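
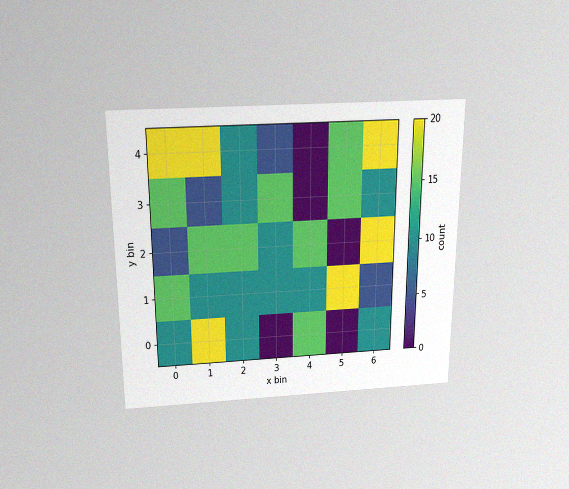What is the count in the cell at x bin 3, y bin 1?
10

The chart is viewed slightly from above, with some photo noise. Matching the cell (3, 1) against the colorbar gives 10.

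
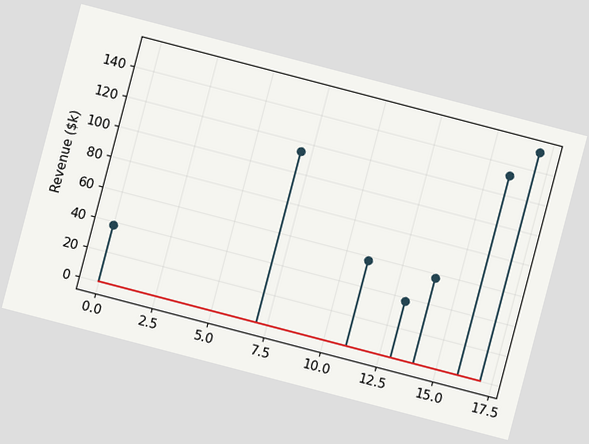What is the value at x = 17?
The chart is tilted about 15° clockwise. The stem at x=17 reaches $152k.

$152k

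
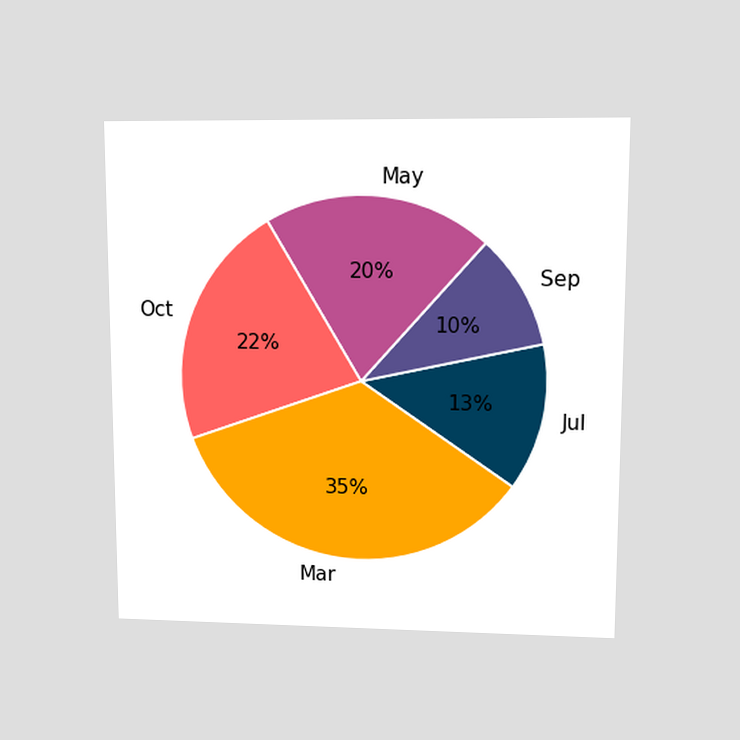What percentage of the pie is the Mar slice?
35%

The chart is viewed at a slight angle. The Mar slice takes up 35% of the pie.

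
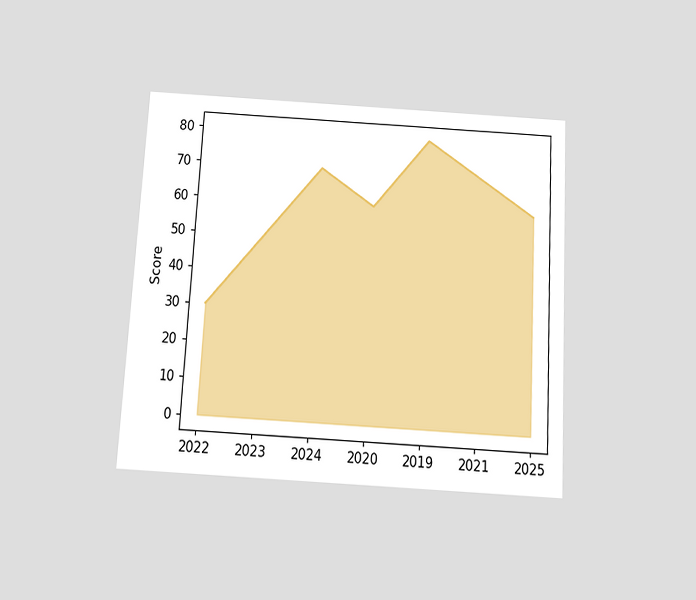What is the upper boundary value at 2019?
The chart is tilted about 3° clockwise and viewed slightly from below. At 2019 the upper boundary is at 80.

80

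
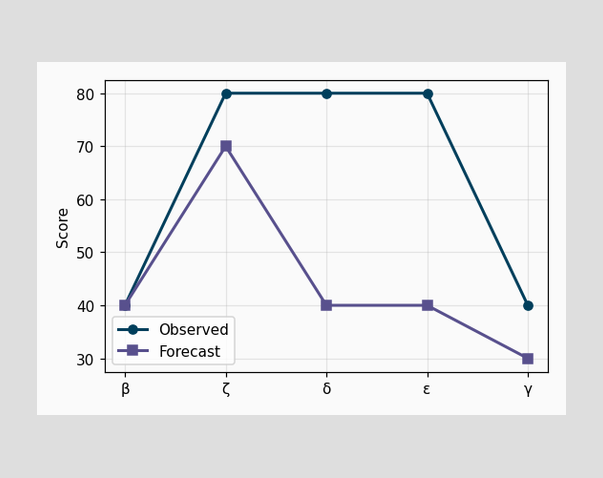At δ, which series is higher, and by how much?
Observed, by 40

At δ, Observed sits above the other line by 40.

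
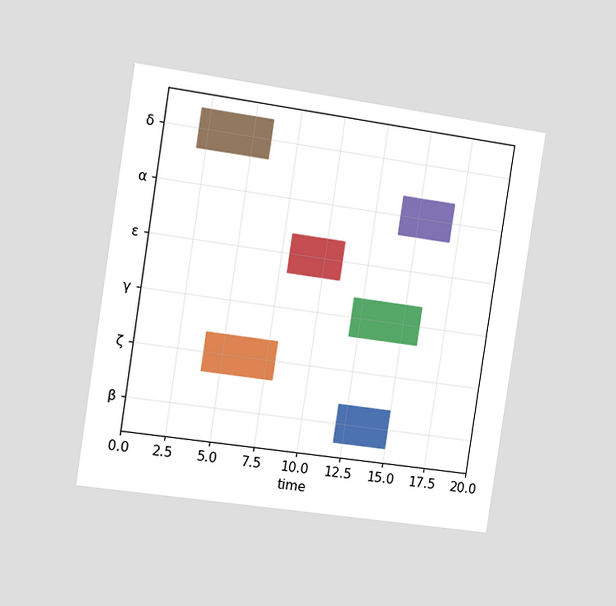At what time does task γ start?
The chart is tilted about 8° clockwise and viewed slightly from the left. The γ bar begins at t=12.

12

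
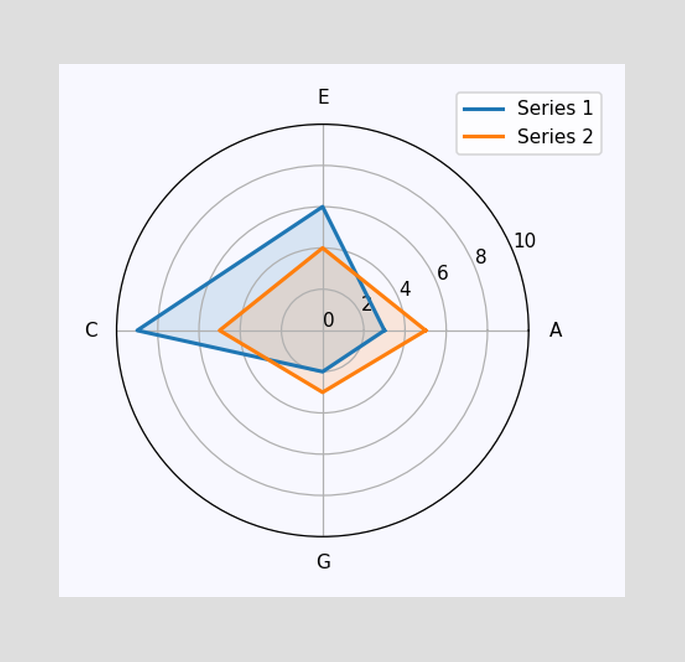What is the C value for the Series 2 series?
On the C axis, Series 2 reaches 5.

5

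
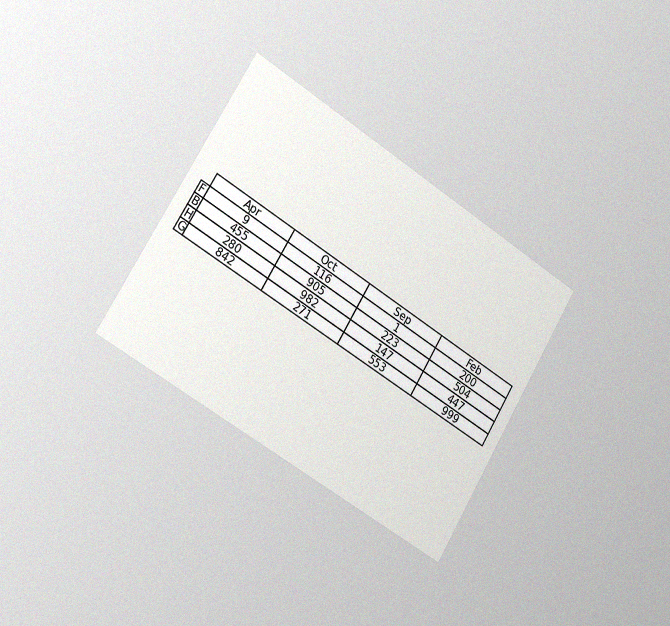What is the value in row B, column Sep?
223

The chart is tilted about 31° clockwise and viewed slightly from the left, with some photo noise. The (B, Sep) cell reads 223.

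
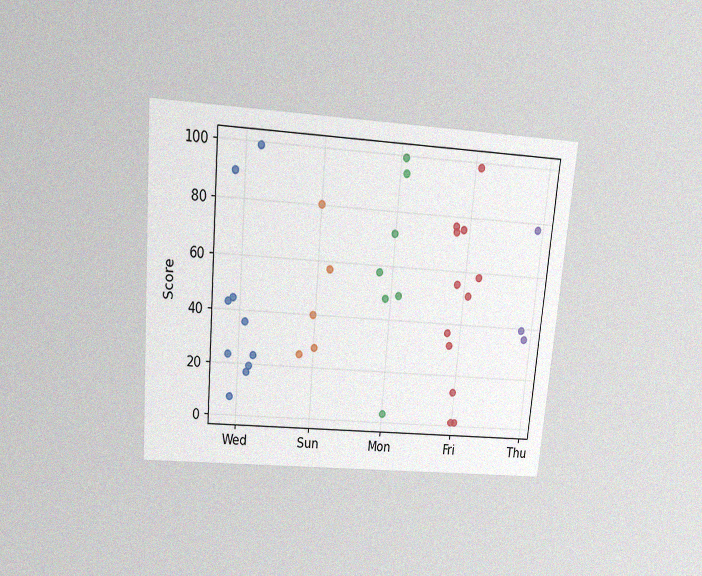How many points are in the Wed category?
The chart is tilted about 5° clockwise and viewed slightly from above, with some photo noise. Counting the markers in the Wed column gives 10.

10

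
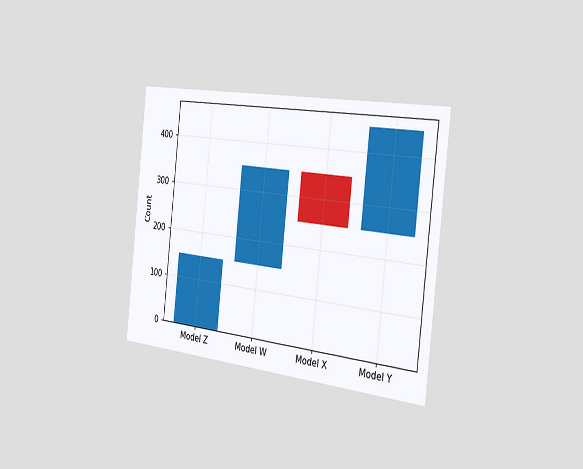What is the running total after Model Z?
150

The chart is tilted about 6° clockwise and viewed slightly from the right. After Model Z the running total reaches 150.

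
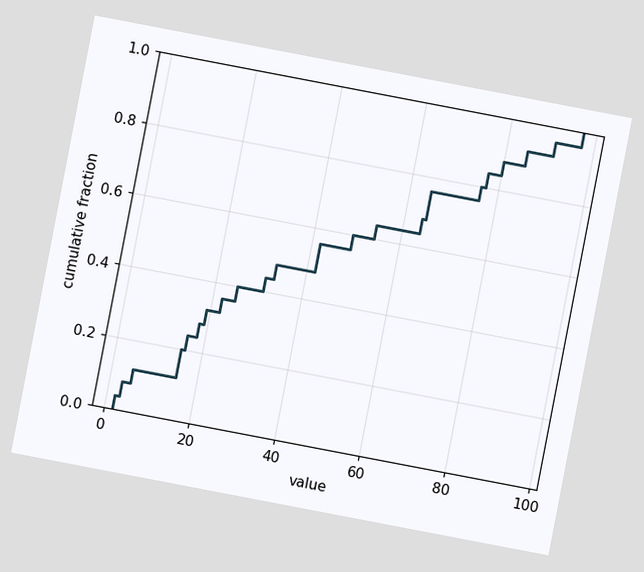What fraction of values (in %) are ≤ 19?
32%

The chart is tilted about 11° clockwise. At x=19 the ECDF step is at 32%.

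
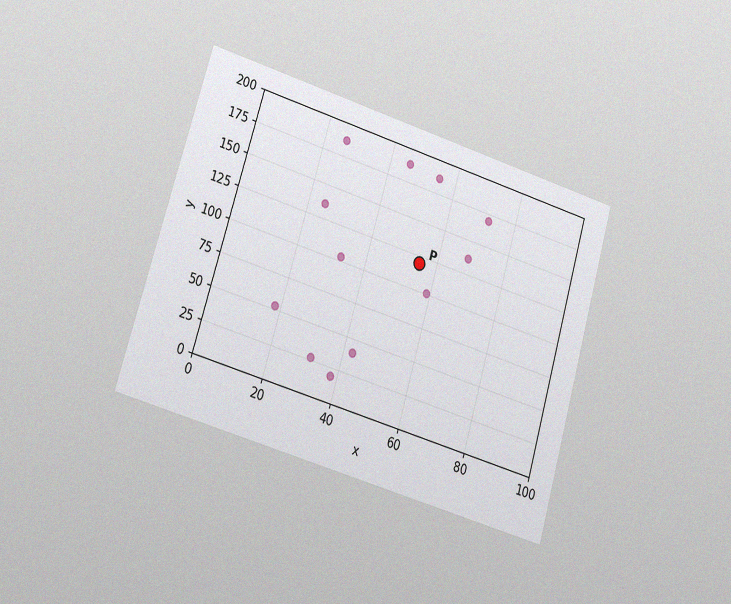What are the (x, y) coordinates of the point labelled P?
(55, 120)

The chart is tilted about 17° clockwise and viewed at a slight angle, with some photo noise. Following the gridlines from P to each axis, P sits at (55, 120).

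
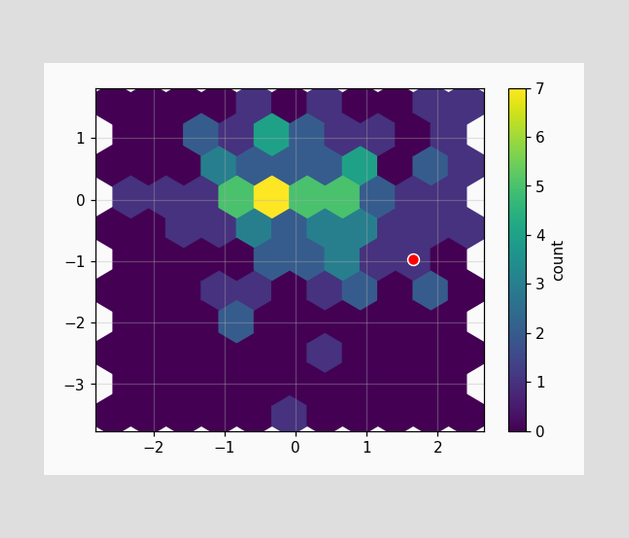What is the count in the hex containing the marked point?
The marked hex reads 1 on the colorbar.

1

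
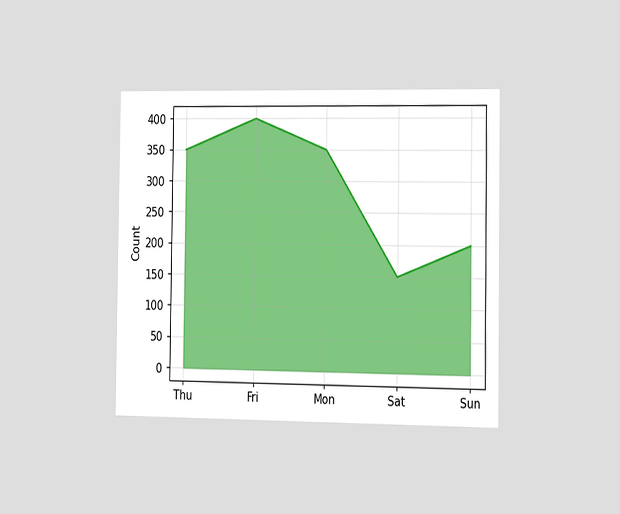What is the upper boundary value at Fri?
400

The chart is viewed at a slight angle. At Fri the upper boundary is at 400.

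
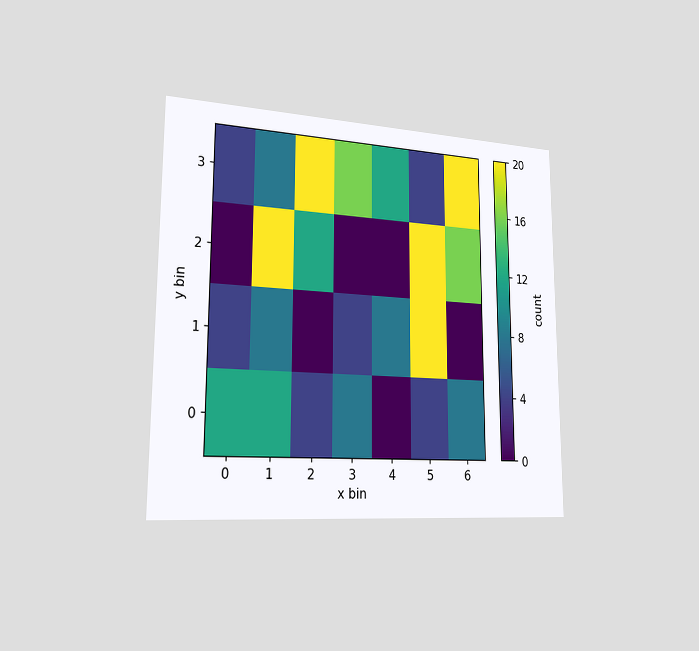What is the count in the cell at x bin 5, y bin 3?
4

The chart is viewed slightly from the left. Matching the cell (5, 3) against the colorbar gives 4.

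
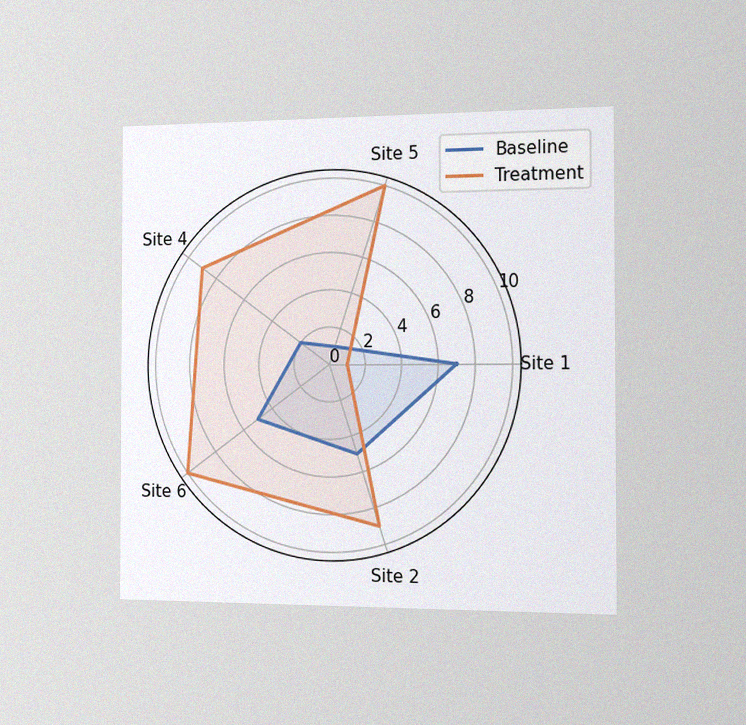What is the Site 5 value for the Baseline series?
The chart is viewed slightly from the right, with some photo noise. On the Site 5 axis, Baseline reaches 1.

1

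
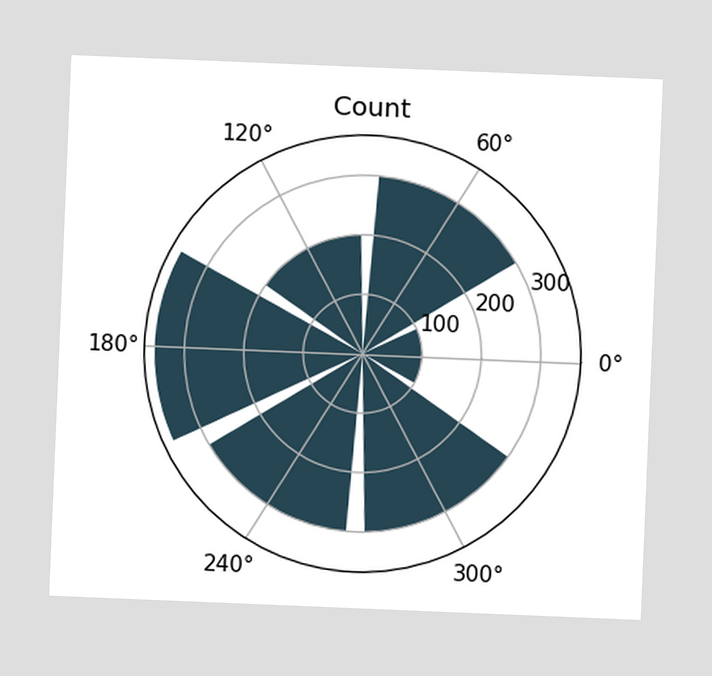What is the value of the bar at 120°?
The chart is tilted about 2° clockwise. The bar at 120° reaches 200 on the radial axis.

200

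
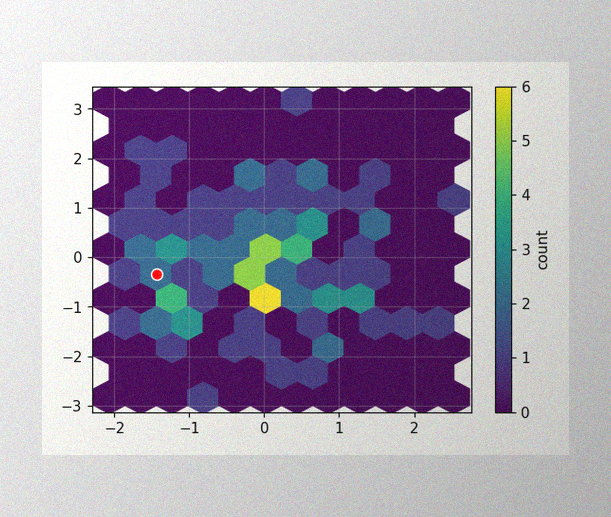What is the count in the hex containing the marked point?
The image has some photo noise and uneven lighting. The marked hex reads 2 on the colorbar.

2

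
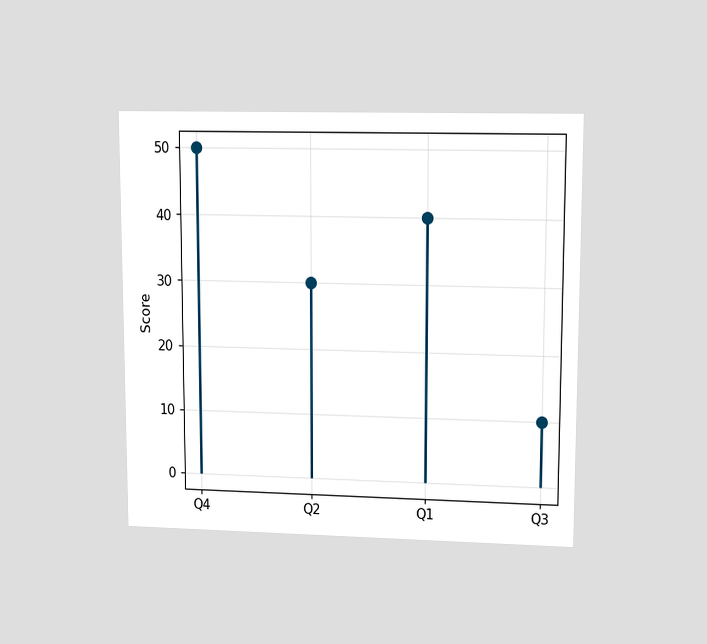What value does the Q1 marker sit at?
The chart is viewed at a slight angle. The Q1 marker sits at 40.

40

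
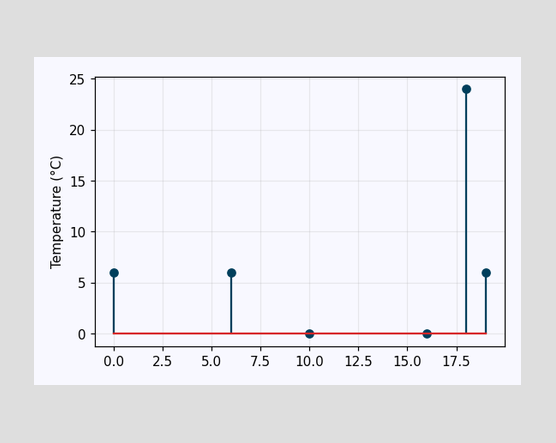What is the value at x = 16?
0°C

The stem at x=16 reaches 0°C.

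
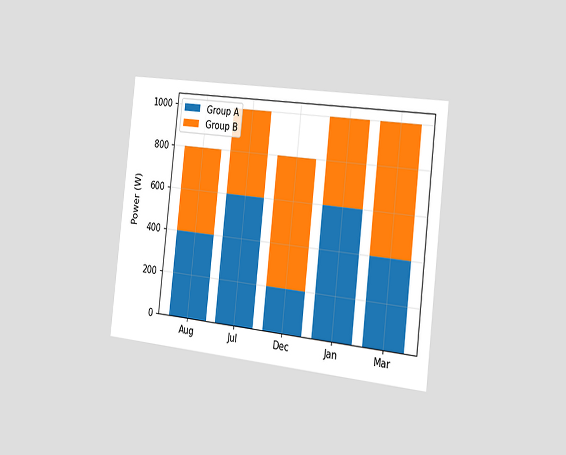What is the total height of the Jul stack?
The chart is tilted about 6° clockwise and viewed slightly from the right. The Jul stack's top reaches 1000W on the y-axis.

1000W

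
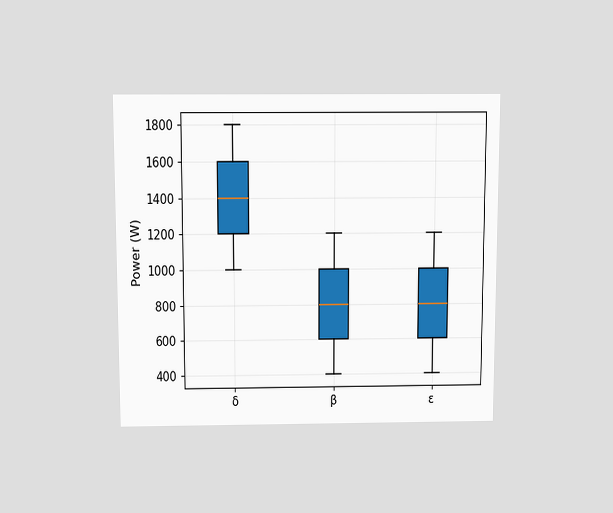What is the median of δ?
1400W

The chart is viewed slightly from above. The median line in the δ box sits at 1400W.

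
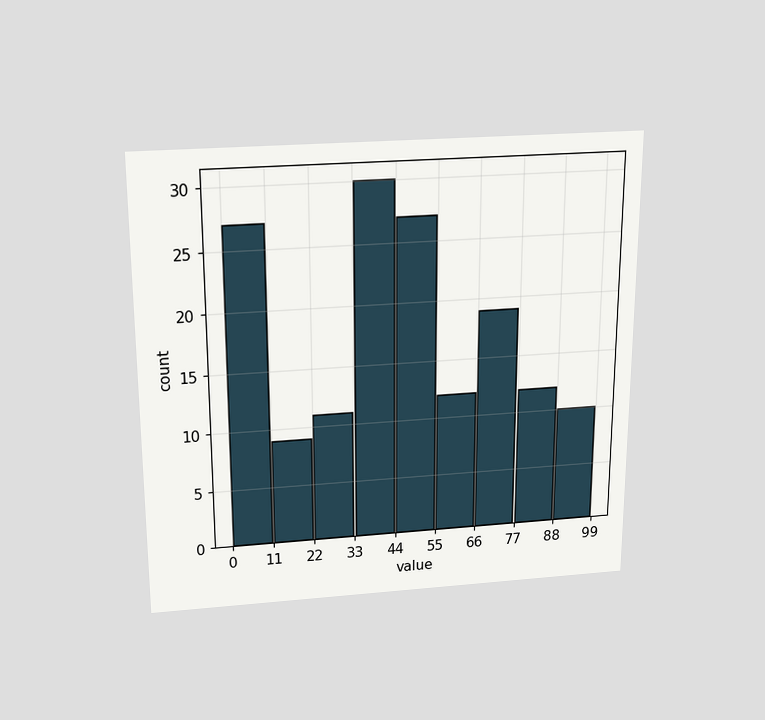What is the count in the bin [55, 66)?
The chart is viewed slightly from above. The [55, 66) bin has height 12.

12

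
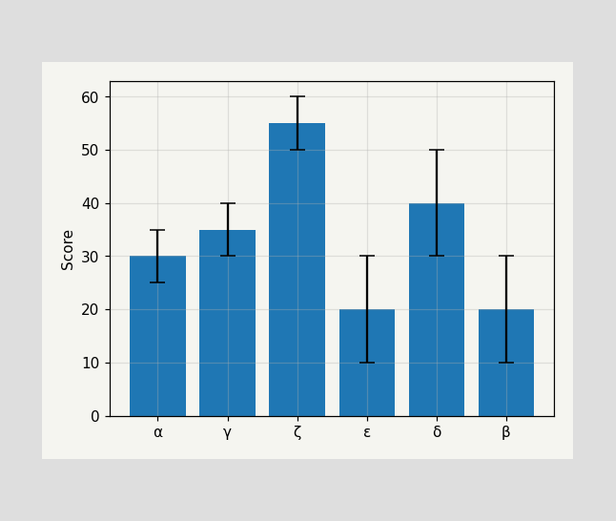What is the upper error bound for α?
35

The α bar's upper whisker reaches 35.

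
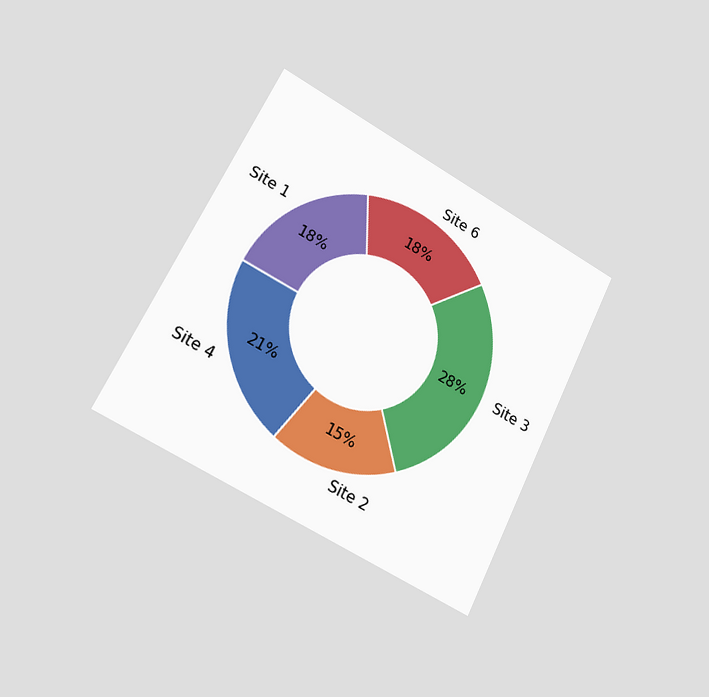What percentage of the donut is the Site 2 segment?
The chart is tilted about 27° clockwise and viewed slightly from the left. The Site 2 segment takes up 15% of the ring.

15%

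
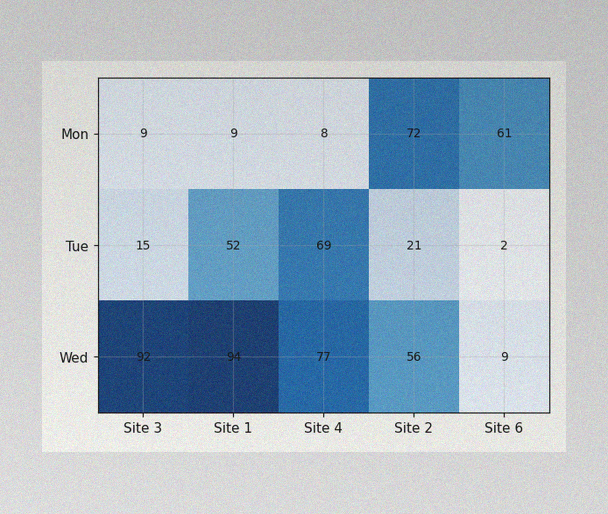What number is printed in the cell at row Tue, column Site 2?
21

The image has some photo noise and uneven lighting. The (Tue, Site 2) cell reads 21.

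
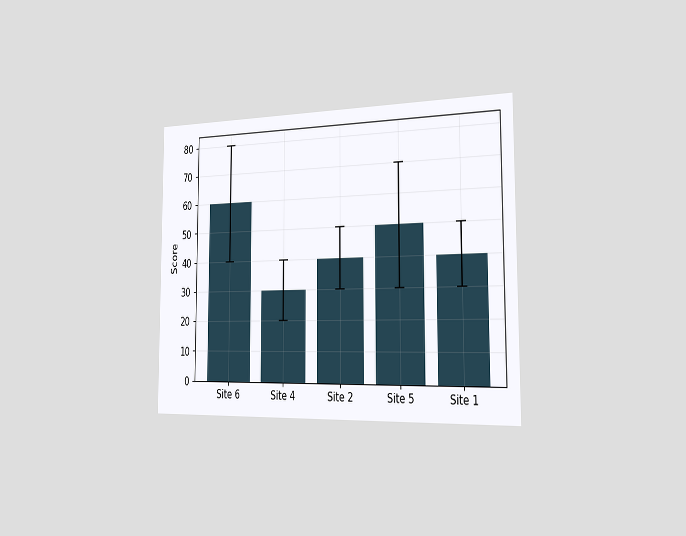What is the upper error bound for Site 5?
The chart is viewed slightly from the right. The Site 5 bar's upper whisker reaches 70.

70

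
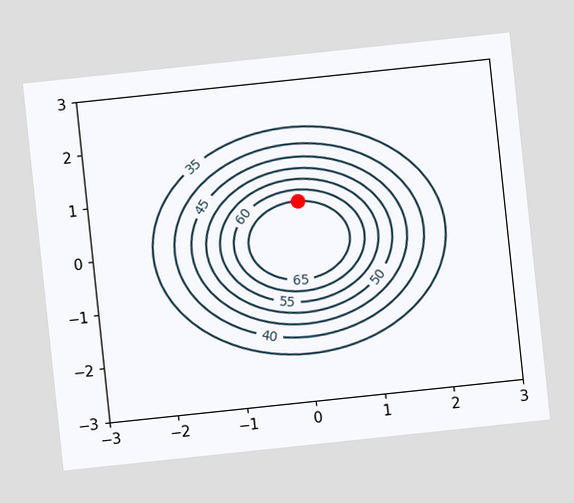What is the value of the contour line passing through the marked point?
65

The chart is tilted about 6° counter-clockwise. The marked point sits on the contour labelled 65.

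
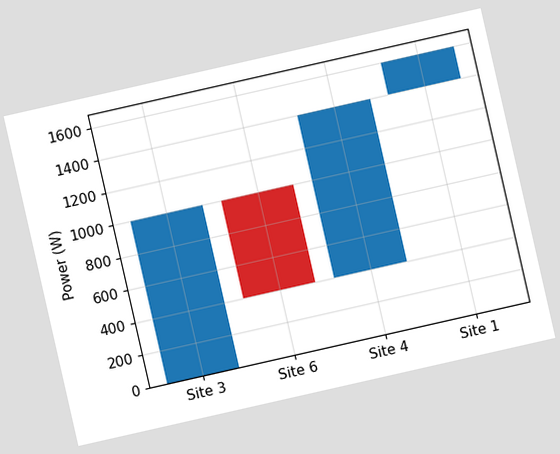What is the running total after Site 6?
400W

The chart is tilted about 13° counter-clockwise. After Site 6 the running total reaches 400W.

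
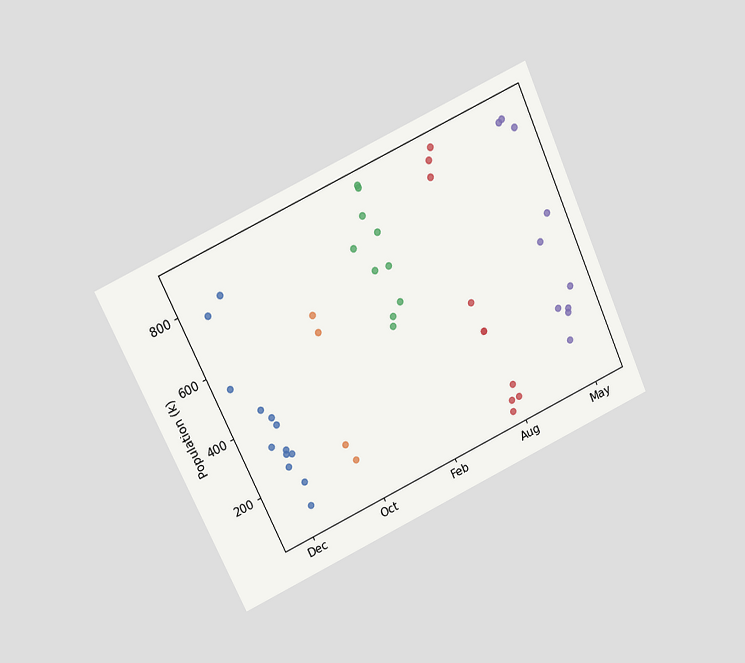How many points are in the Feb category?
The chart is tilted about 25° counter-clockwise and viewed slightly from above. Counting the markers in the Feb column gives 10.

10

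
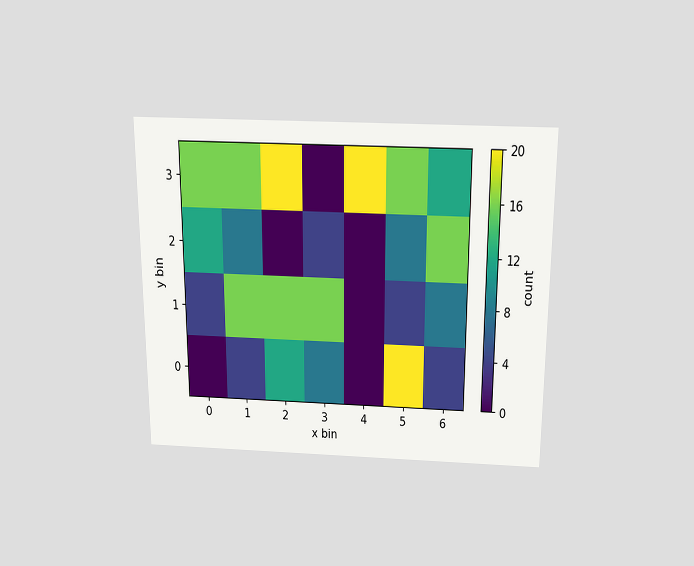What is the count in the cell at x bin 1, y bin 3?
The chart is viewed slightly from above. Matching the cell (1, 3) against the colorbar gives 16.

16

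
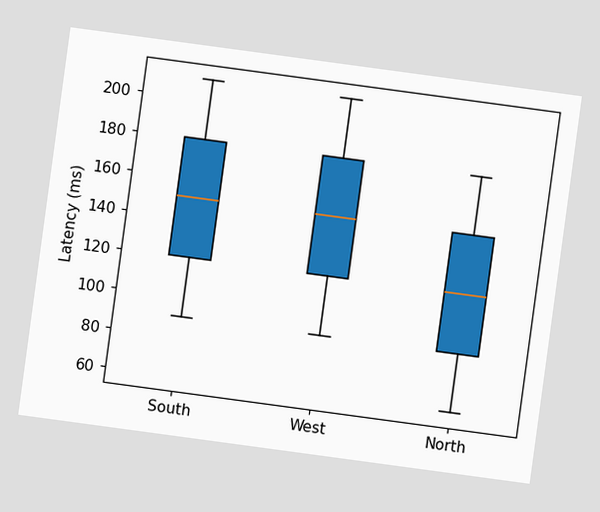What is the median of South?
The chart is tilted about 8° clockwise. The median line in the South box sits at 150ms.

150ms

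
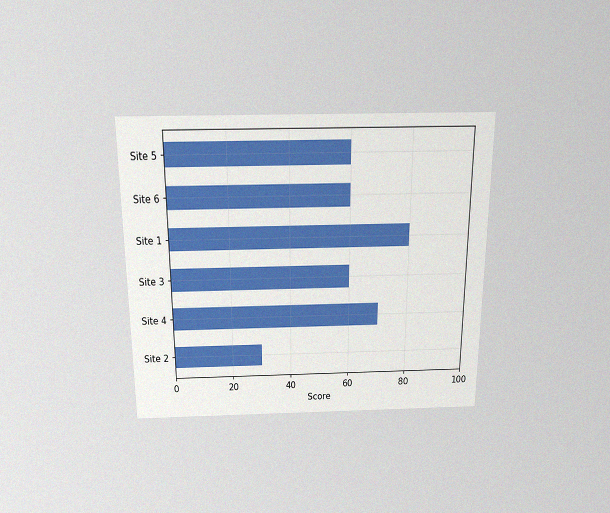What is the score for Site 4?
70

The chart is viewed slightly from above, with some photo noise. Reading along the chart's x-axis, the Site 4 bar reaches 70.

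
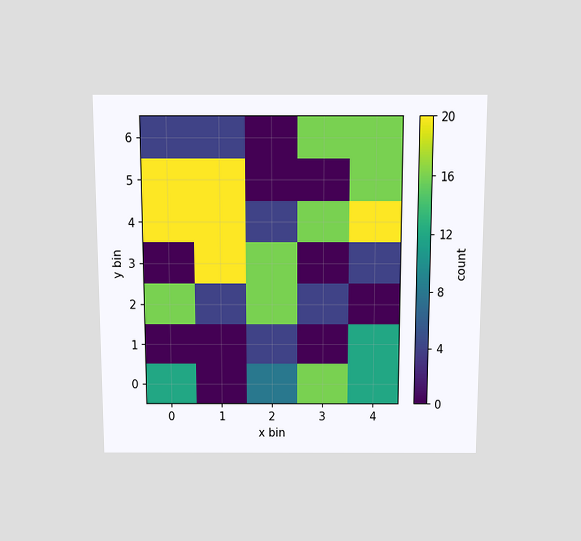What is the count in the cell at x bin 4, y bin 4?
20

The chart is viewed slightly from above. Matching the cell (4, 4) against the colorbar gives 20.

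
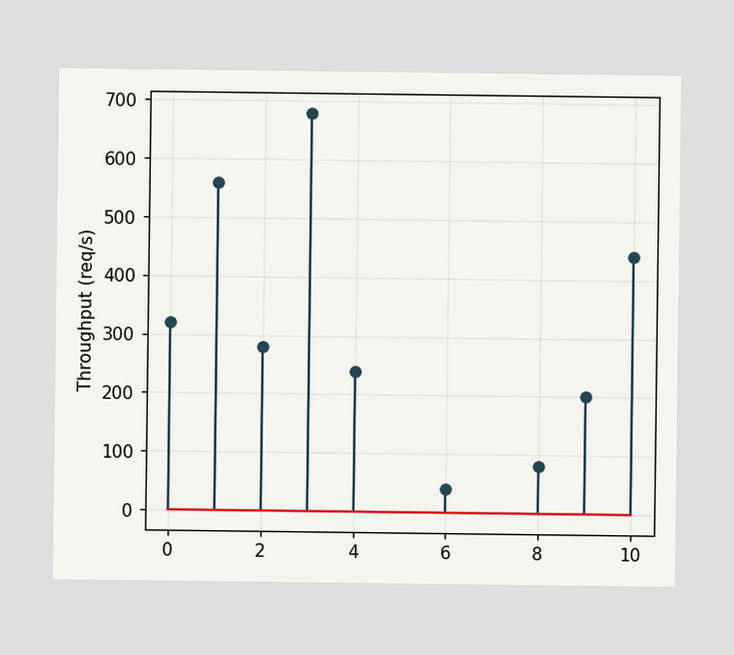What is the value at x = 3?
680req/s

The stem at x=3 reaches 680req/s.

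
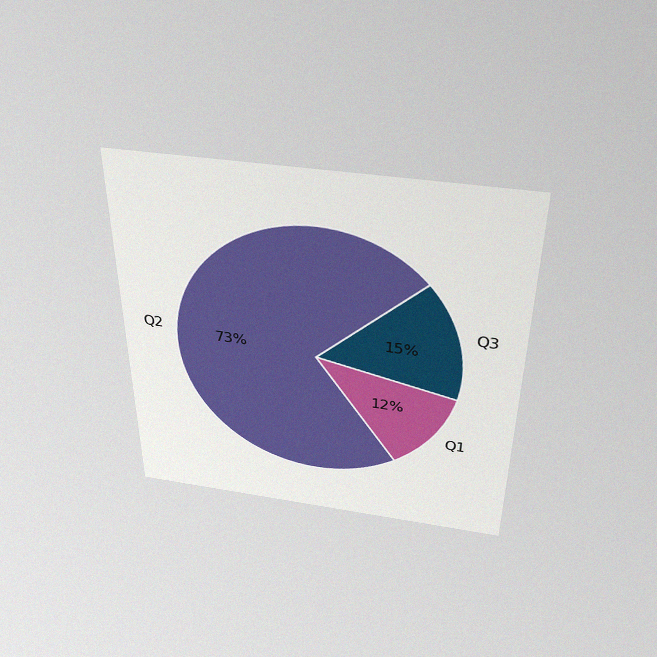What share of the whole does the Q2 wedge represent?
The chart is viewed slightly from above, with some photo noise. The Q2 slice takes up 73% of the pie.

73%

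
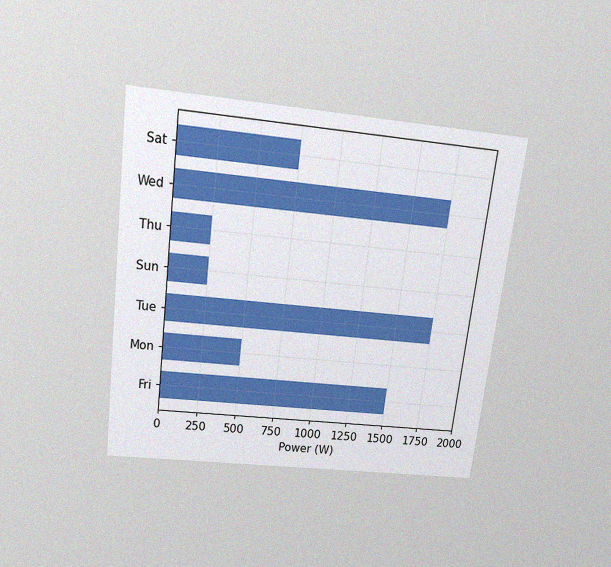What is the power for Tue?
The chart is tilted about 7° clockwise and viewed slightly from above, with some photo noise. Reading along the chart's x-axis, the Tue bar reaches 1750W.

1750W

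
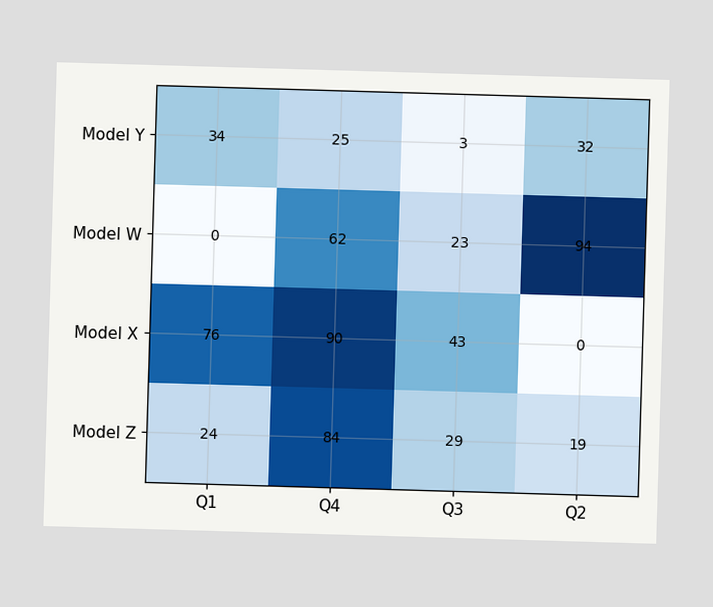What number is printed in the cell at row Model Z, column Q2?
The (Model Z, Q2) cell reads 19.

19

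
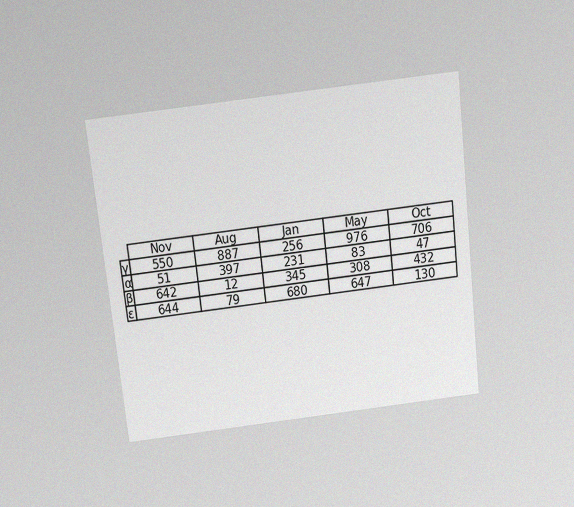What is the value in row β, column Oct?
432

The chart is tilted about 6° counter-clockwise and viewed slightly from above, with some photo noise. The (β, Oct) cell reads 432.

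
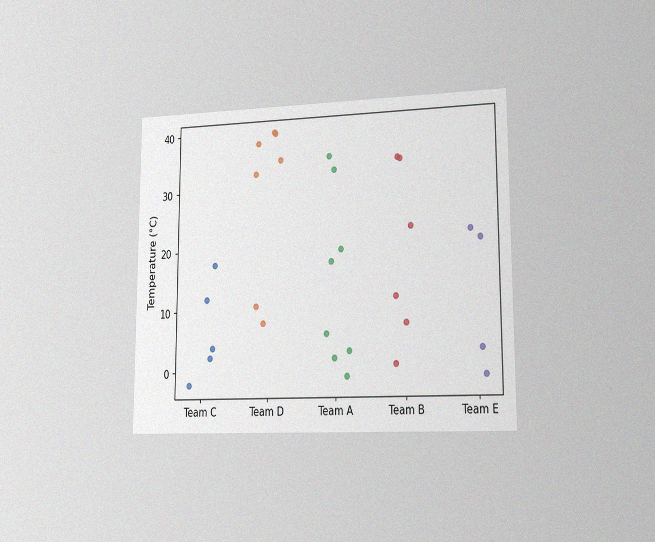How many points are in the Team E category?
4

The chart is viewed slightly from the right, with some photo noise. Counting the markers in the Team E column gives 4.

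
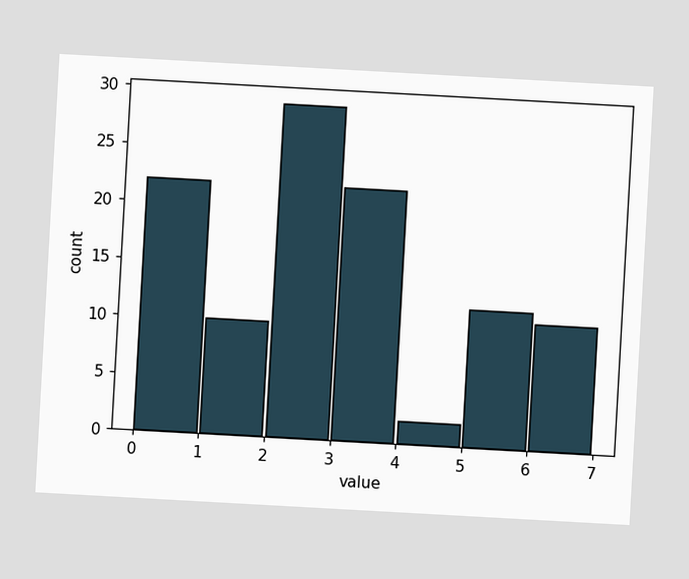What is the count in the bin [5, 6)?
12

The chart is tilted about 3° clockwise. The [5, 6) bin has height 12.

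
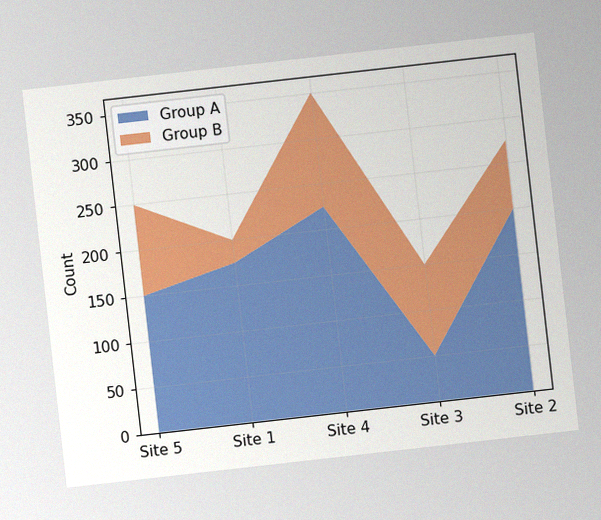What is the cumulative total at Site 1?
The chart is tilted about 6° counter-clockwise, with some photo noise. The stacked total at Site 1 reaches 200.

200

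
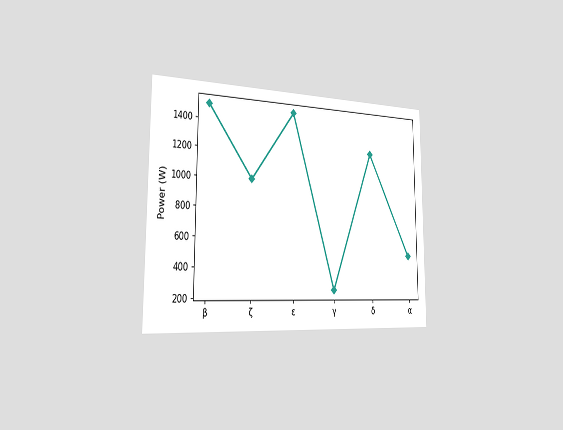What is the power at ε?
The chart is viewed slightly from the left. At ε, the line is at 1500W.

1500W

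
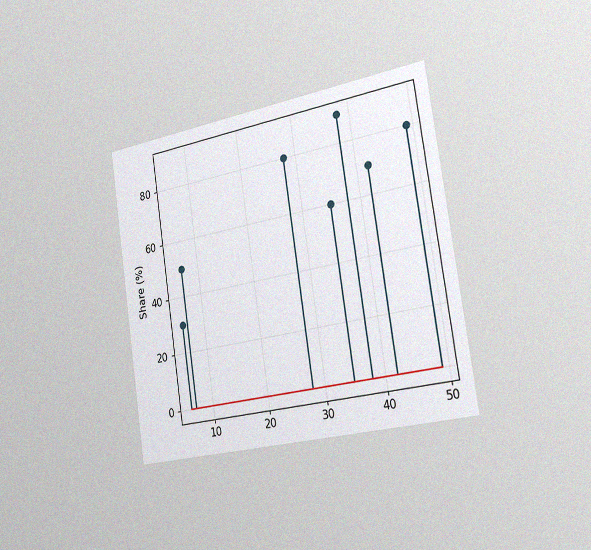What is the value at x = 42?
The chart is tilted about 8° counter-clockwise and viewed slightly from the right, with some photo noise. The stem at x=42 reaches 70%.

70%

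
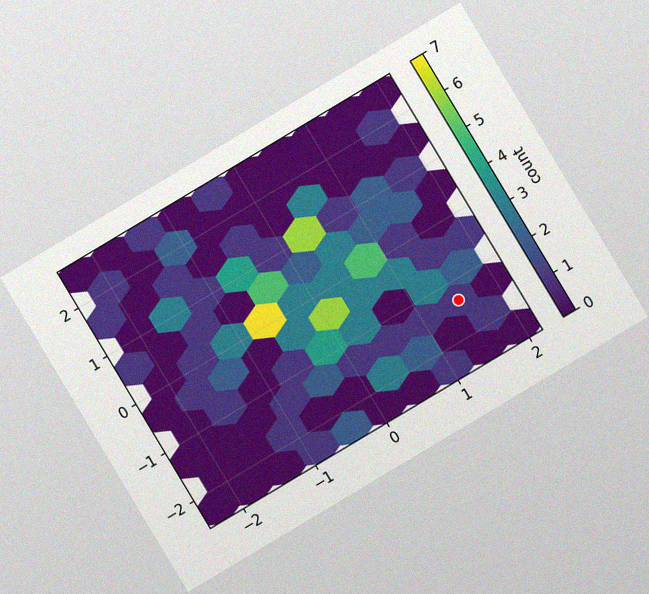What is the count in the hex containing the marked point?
The chart is tilted about 31° counter-clockwise, with some photo noise. The marked hex reads 1 on the colorbar.

1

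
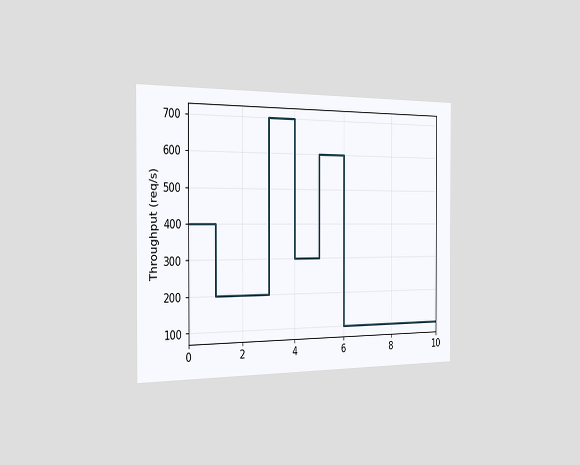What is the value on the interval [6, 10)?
100req/s

The chart is viewed slightly from the left. On [6, 10) the step sits at 100req/s.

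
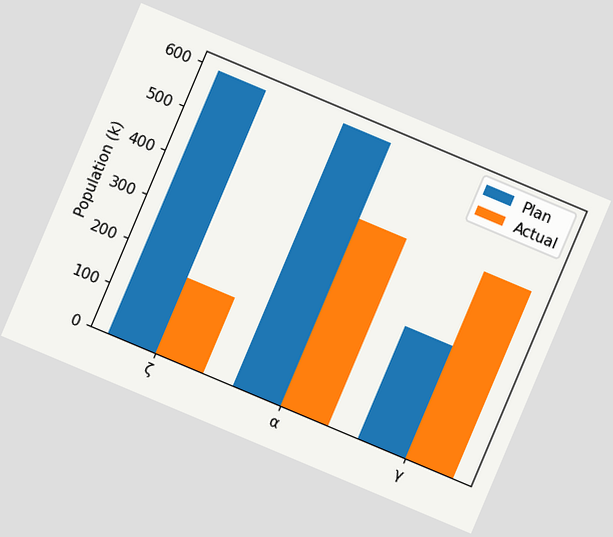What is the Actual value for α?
425k

The chart is tilted about 23° clockwise. The Actual bar at α reaches 425k on the y-axis.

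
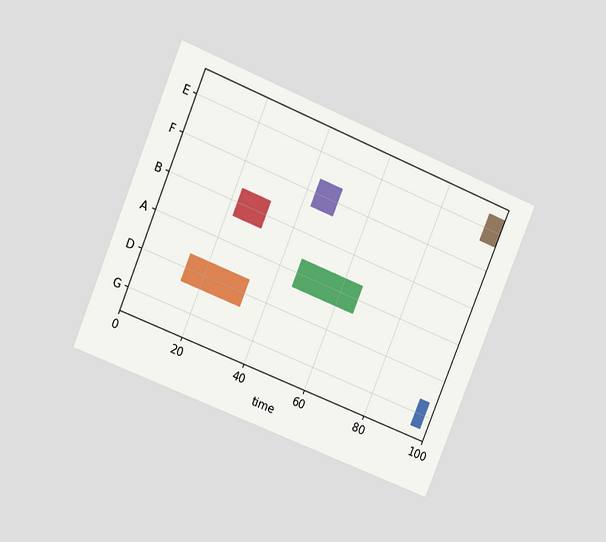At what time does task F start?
43

The chart is tilted about 22° clockwise and viewed at a slight angle. The F bar begins at t=43.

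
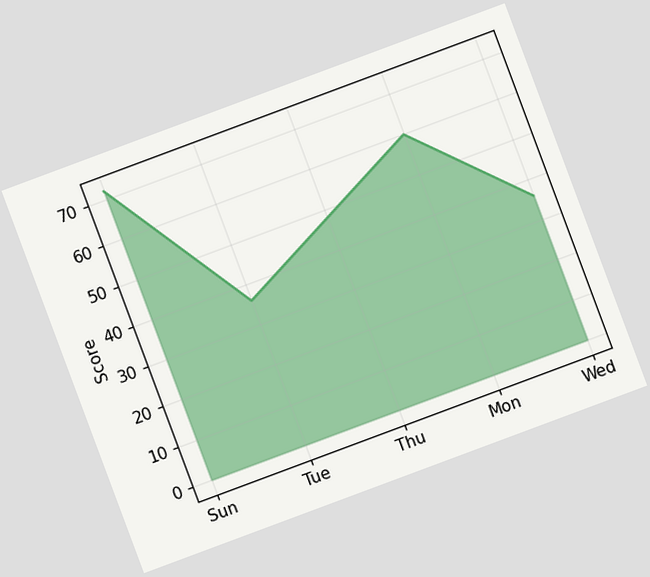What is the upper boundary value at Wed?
The chart is tilted about 20° counter-clockwise. At Wed the upper boundary is at 36.

36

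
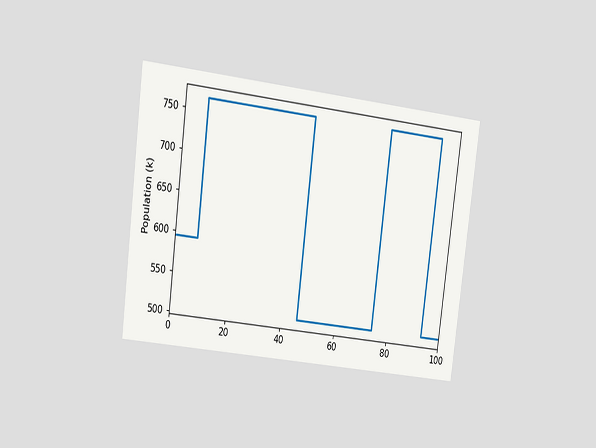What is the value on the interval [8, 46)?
765k

The chart is tilted about 7° clockwise and viewed at a slight angle. On [8, 46) the step sits at 765k.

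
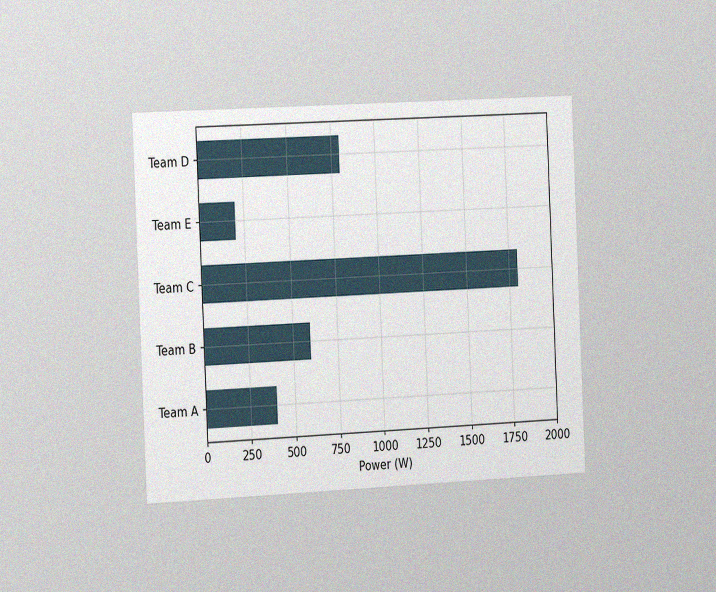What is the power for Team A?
The chart is tilted about 3° counter-clockwise and viewed slightly from the left, with some photo noise. Reading along the chart's x-axis, the Team A bar reaches 400W.

400W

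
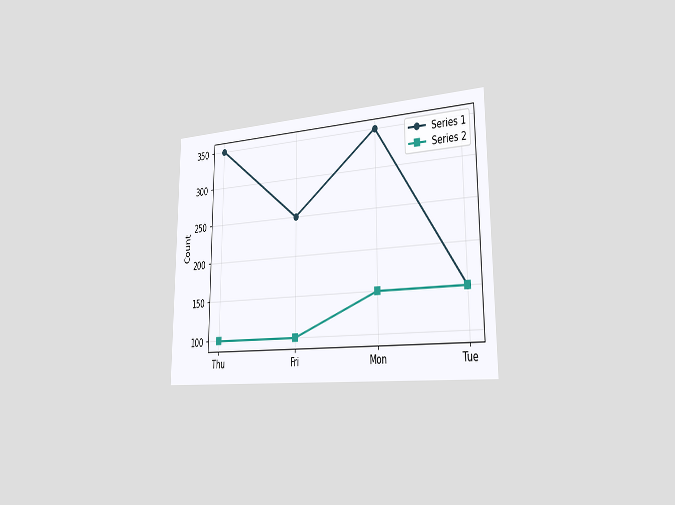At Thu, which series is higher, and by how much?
Series 1, by 250

The chart is viewed slightly from the right. At Thu, Series 1 sits above the other line by 250.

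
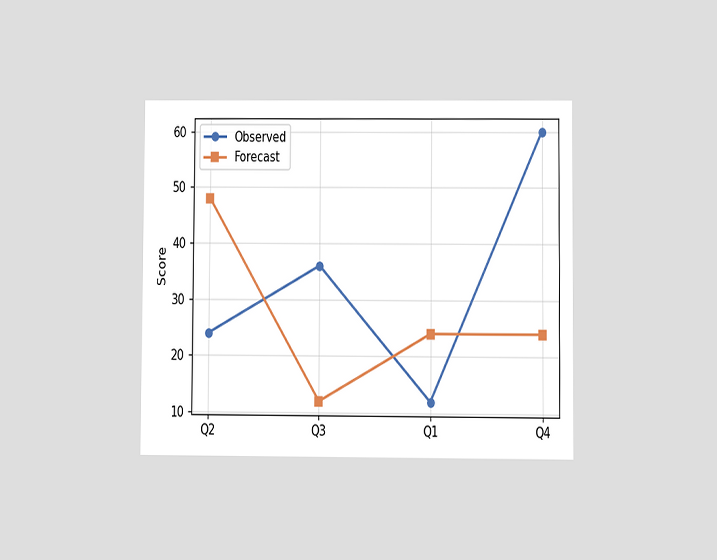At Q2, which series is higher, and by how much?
The chart is viewed at a slight angle. At Q2, Forecast sits above the other line by 24.

Forecast, by 24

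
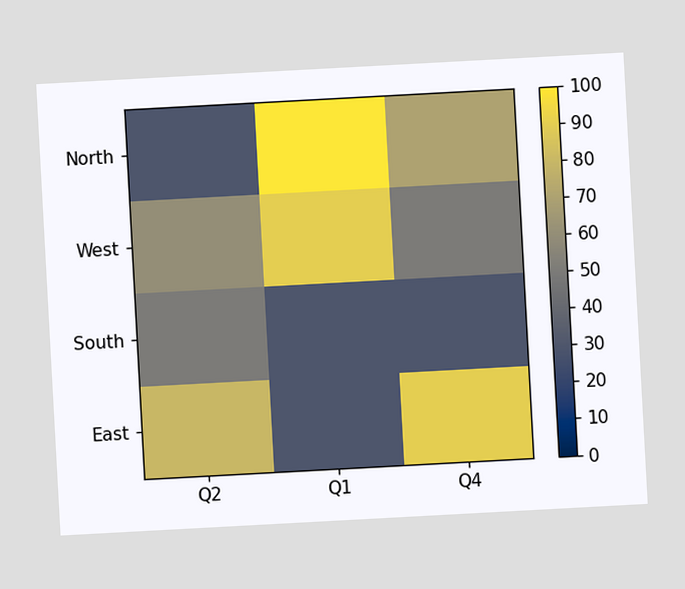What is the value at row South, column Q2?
The chart is tilted about 3° counter-clockwise. Matching cell (South, Q2) against the colorbar gives 50.

50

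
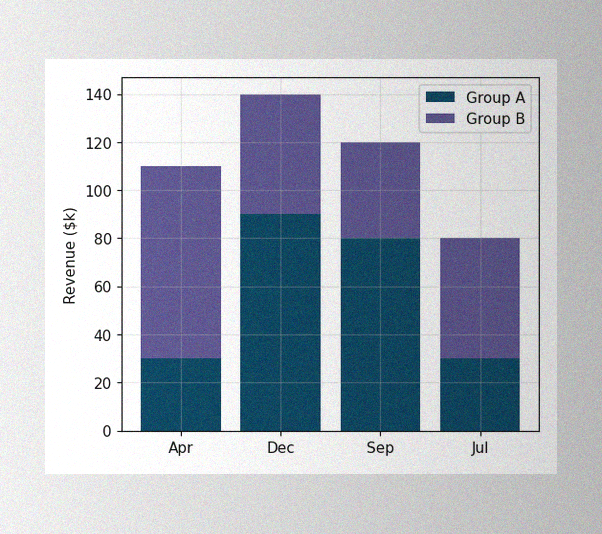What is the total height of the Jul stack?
$80k

The image has some photo noise and uneven lighting. The Jul stack's top reaches $80k on the y-axis.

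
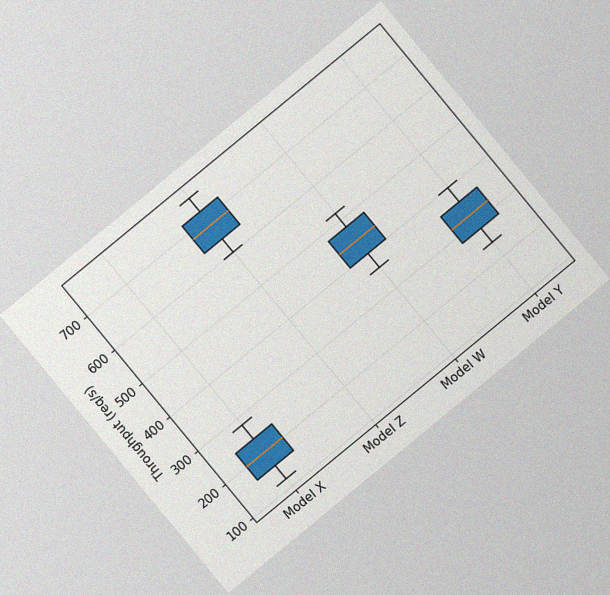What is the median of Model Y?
The chart is tilted about 39° counter-clockwise, with some photo noise. The median line in the Model Y box sits at 320req/s.

320req/s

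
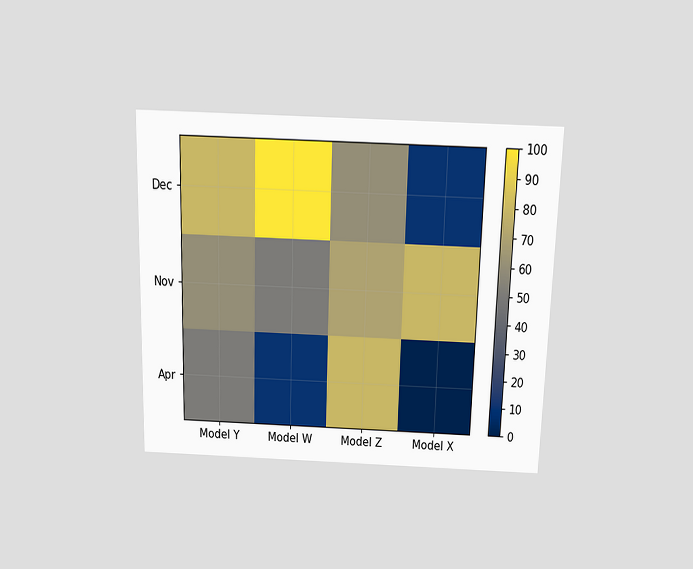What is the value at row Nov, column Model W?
50

The chart is viewed slightly from above. Matching cell (Nov, Model W) against the colorbar gives 50.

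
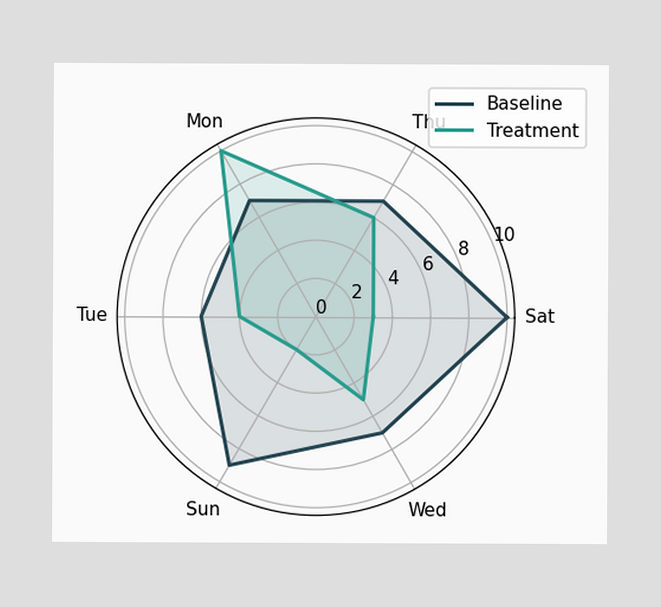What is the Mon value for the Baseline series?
On the Mon axis, Baseline reaches 7.

7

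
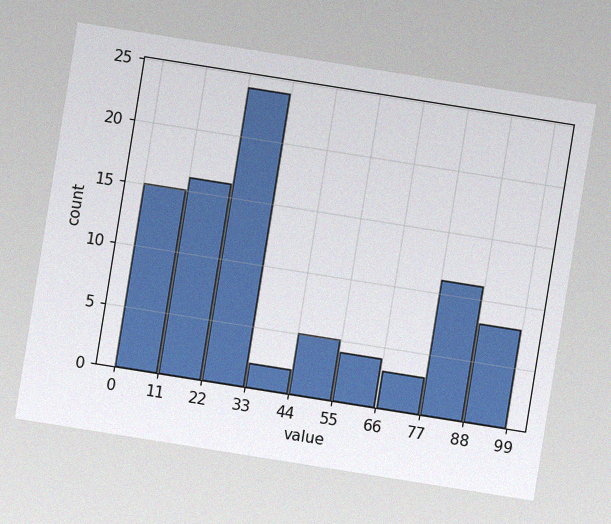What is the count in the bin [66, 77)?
3

The chart is tilted about 9° clockwise, with some photo noise. The [66, 77) bin has height 3.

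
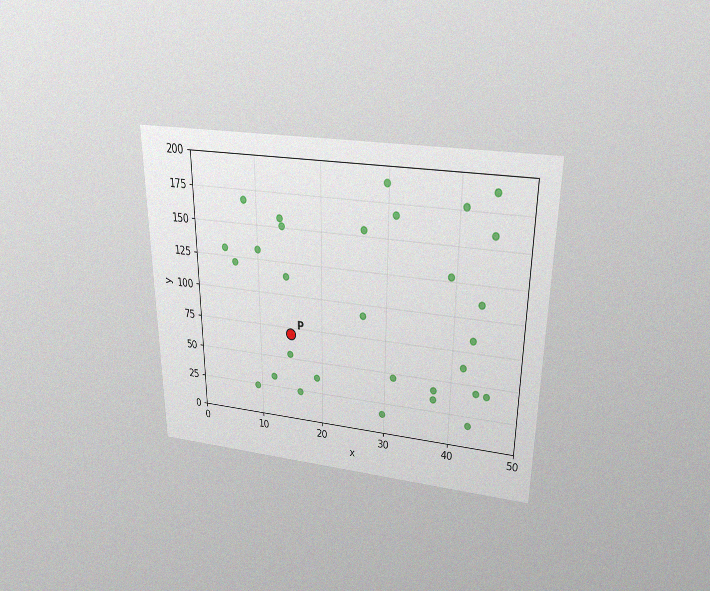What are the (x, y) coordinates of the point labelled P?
(15, 70)

The chart is viewed slightly from above, with some photo noise. Following the gridlines from P to each axis, P sits at (15, 70).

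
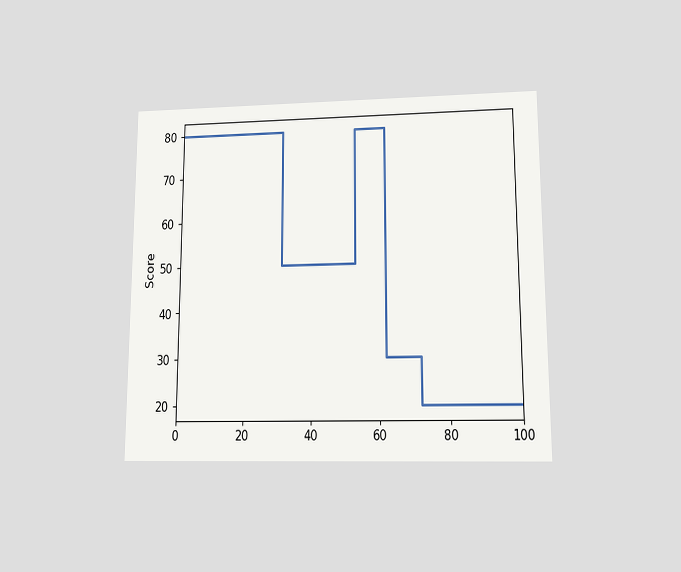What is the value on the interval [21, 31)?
80

The chart is viewed at a slight angle. On [21, 31) the step sits at 80.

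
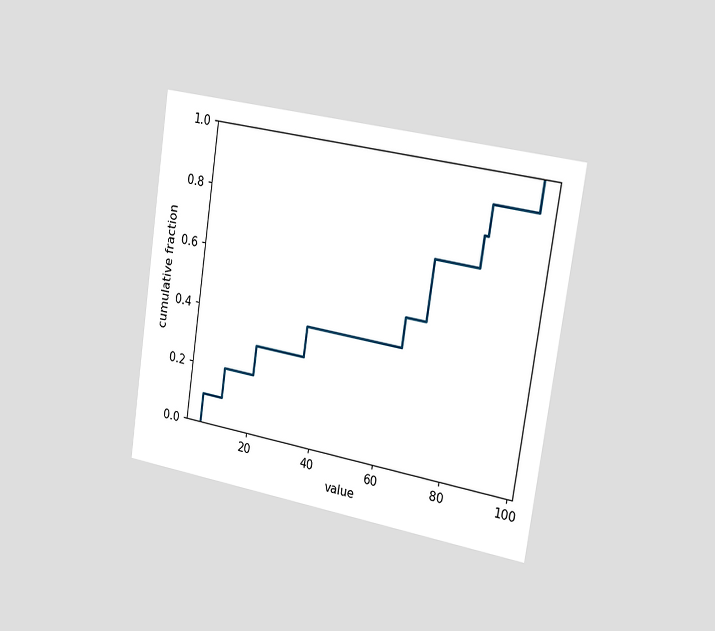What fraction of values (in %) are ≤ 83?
The chart is tilted about 8° clockwise and viewed slightly from the right. At x=83 the ECDF step is at 80%.

80%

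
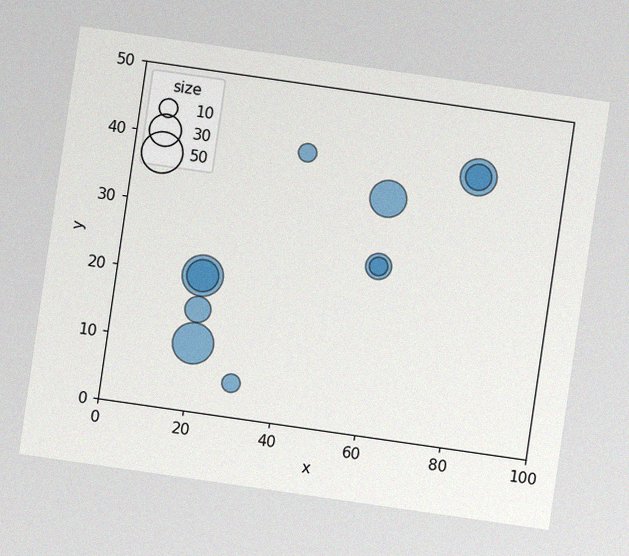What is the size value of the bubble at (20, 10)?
The chart is tilted about 8° clockwise, with some photo noise. Matching the bubble at (20, 10) against the size legend gives 50.

50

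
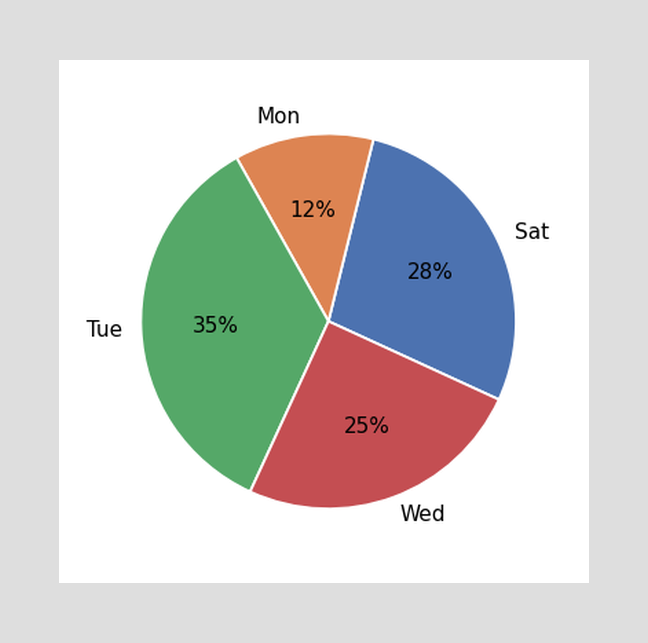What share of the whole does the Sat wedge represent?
28%

The Sat slice takes up 28% of the pie.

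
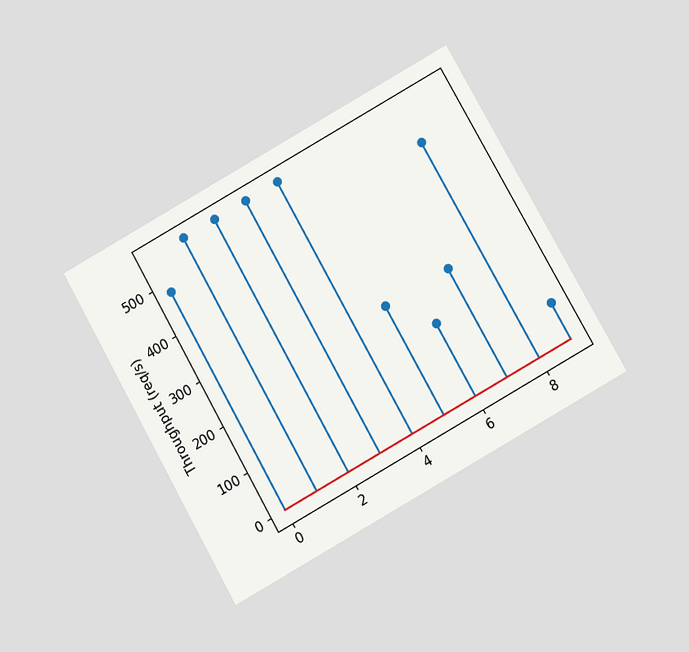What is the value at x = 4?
The chart is tilted about 29° counter-clockwise and viewed slightly from below. The stem at x=4 reaches 560req/s.

560req/s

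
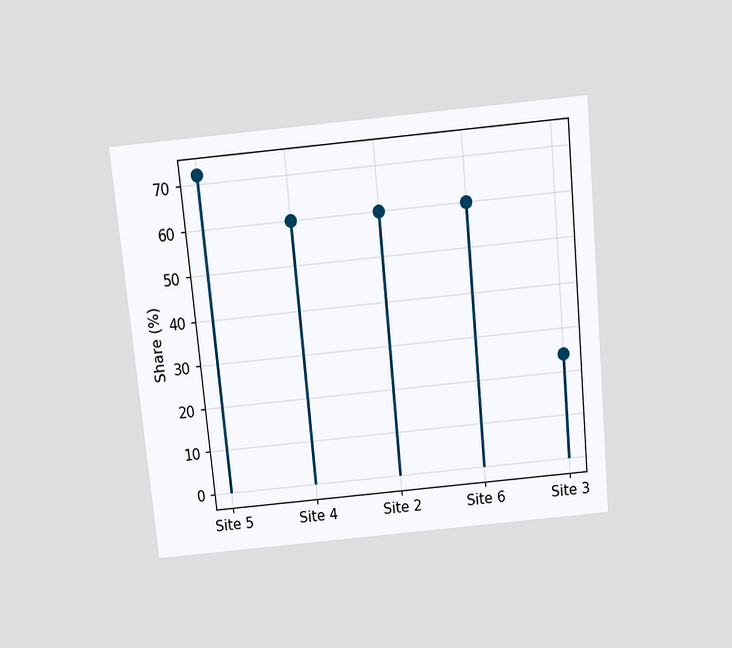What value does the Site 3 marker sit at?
The chart is tilted about 5° counter-clockwise and viewed slightly from above. The Site 3 marker sits at 24%.

24%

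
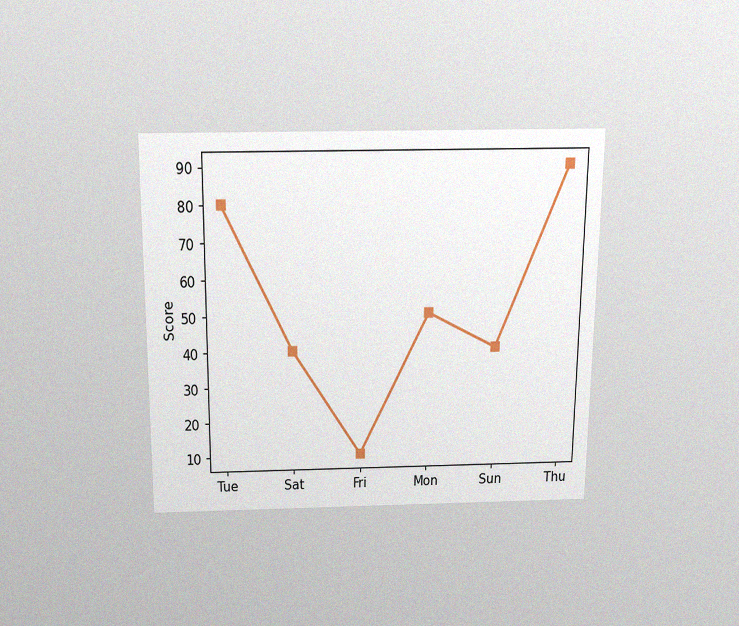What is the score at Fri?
10

The chart is viewed slightly from above, with some photo noise. At Fri, the line is at 10.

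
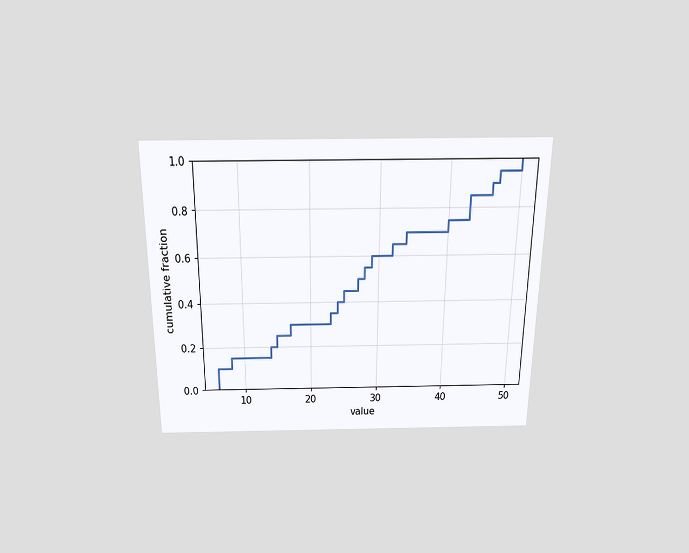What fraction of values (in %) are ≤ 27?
The chart is viewed slightly from above. At x=27 the ECDF step is at 50%.

50%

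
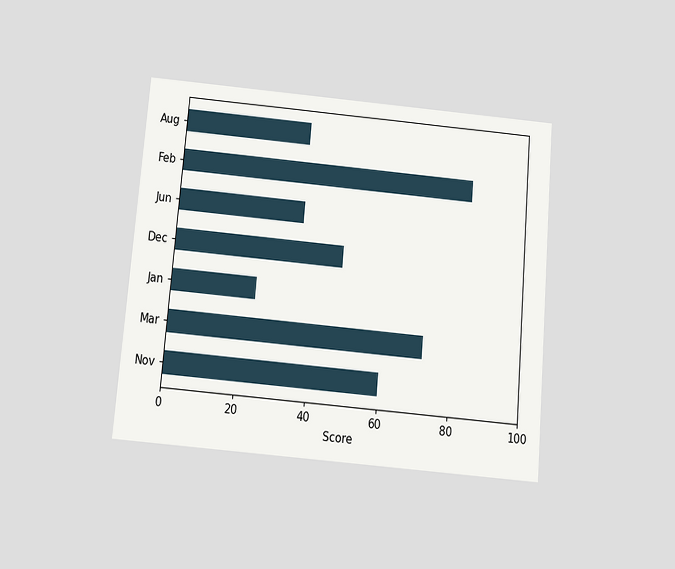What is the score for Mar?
The chart is tilted about 5° clockwise and viewed slightly from below. Reading along the chart's x-axis, the Mar bar reaches 72.

72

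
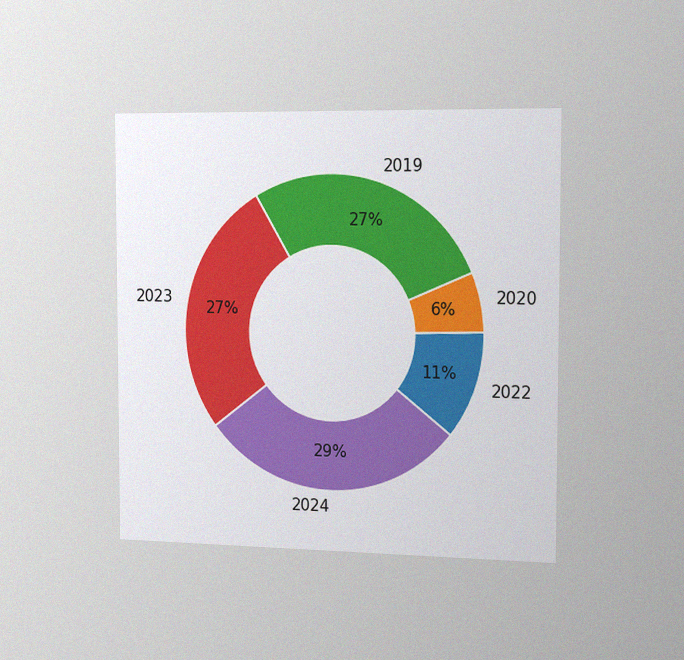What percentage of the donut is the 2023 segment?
27%

The chart is viewed slightly from the right, with some photo noise. The 2023 segment takes up 27% of the ring.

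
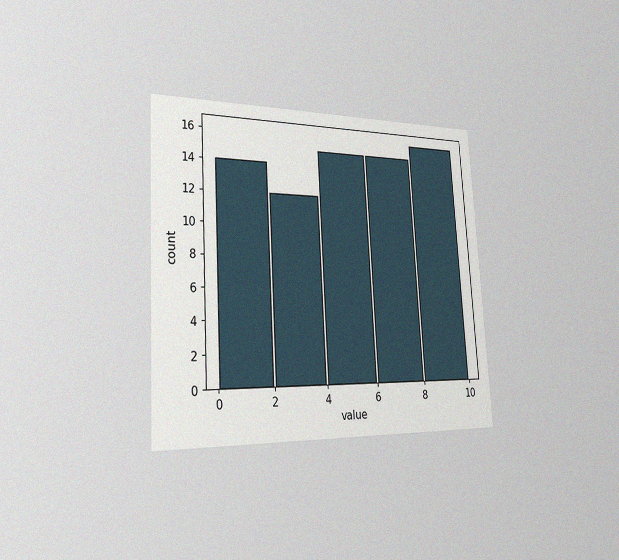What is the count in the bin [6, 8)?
The chart is tilted about 3° counter-clockwise and viewed slightly from the left, with some photo noise. The [6, 8) bin has height 15.

15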